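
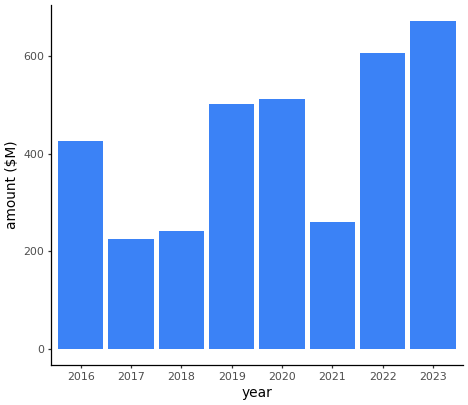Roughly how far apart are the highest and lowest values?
Max 2023 ≈ 700, min 2017 ≈ 200; range ≈ 500.

≈ 500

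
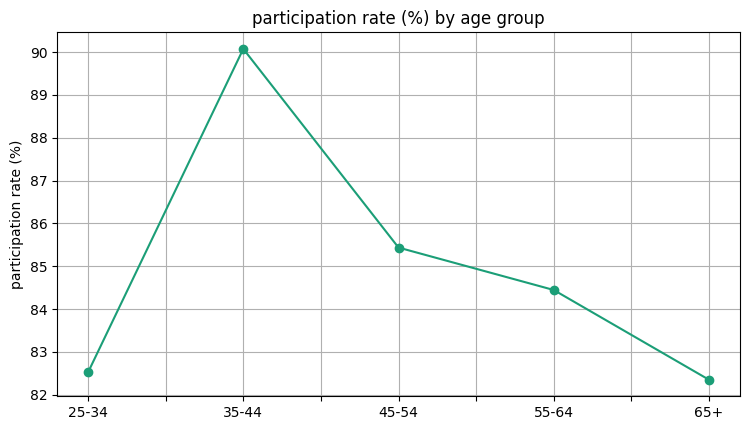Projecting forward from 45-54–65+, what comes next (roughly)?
Last three: 85, 84, 82 → slope ≈ -1.5/step → next ≈ 80.5.

≈ 80.5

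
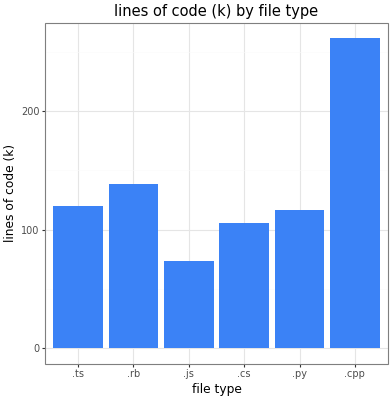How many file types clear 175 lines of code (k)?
1

Above 175: .cpp.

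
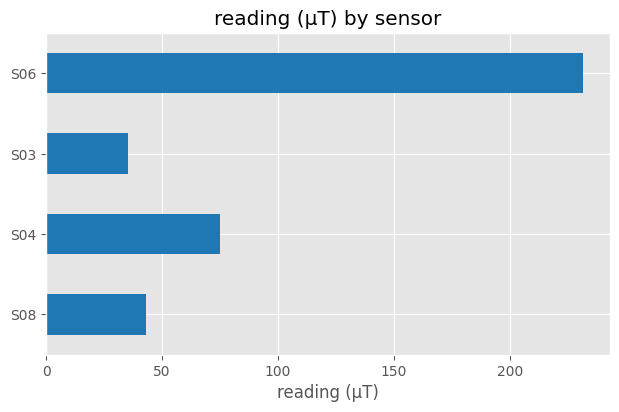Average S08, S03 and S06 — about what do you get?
≈ 107

(40 + 40 + 240) / 3 ≈ 107.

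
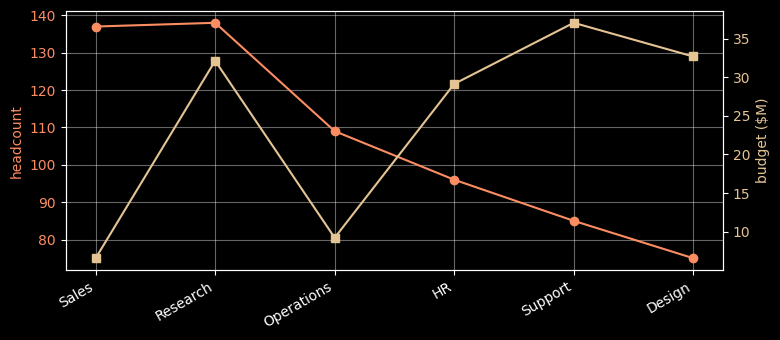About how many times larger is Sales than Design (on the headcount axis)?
≈ 1.75×

Sales ≈ 140, Design ≈ 80; 140/80 ≈ 1.75.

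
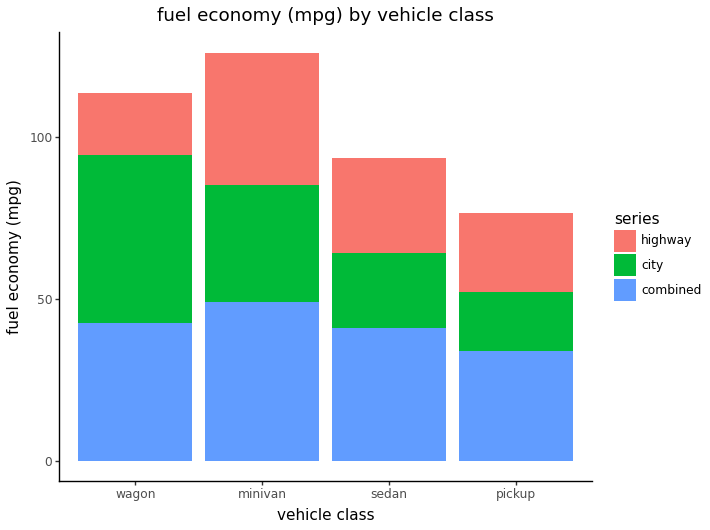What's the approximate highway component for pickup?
highway top ≈ 80, bottom ≈ 60; segment ≈ 20.

≈ 20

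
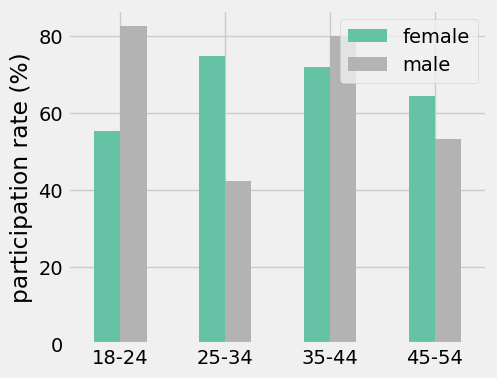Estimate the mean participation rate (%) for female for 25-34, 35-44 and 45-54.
≈ 67

(70 + 70 + 60) / 3 ≈ 67.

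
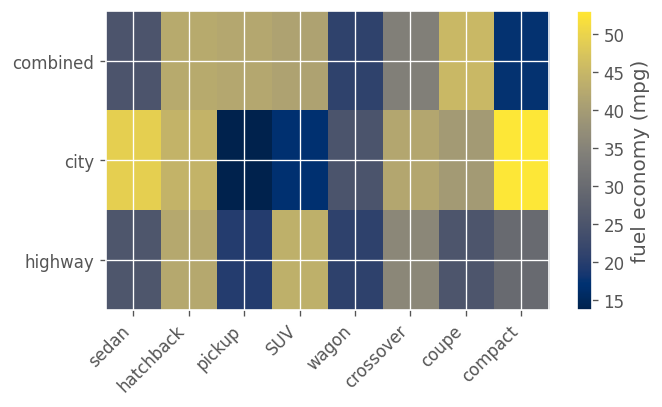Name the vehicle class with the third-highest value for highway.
crossover

Top 4 for highway: SUV ≈ 45, hatchback ≈ 40, crossover ≈ 35, compact ≈ 30.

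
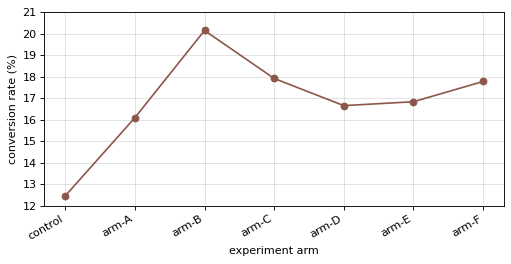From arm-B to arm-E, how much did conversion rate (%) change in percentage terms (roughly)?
arm-B ≈ 20, arm-E ≈ 17; (17 − 20) / 20 ≈ -15%.

≈ -15%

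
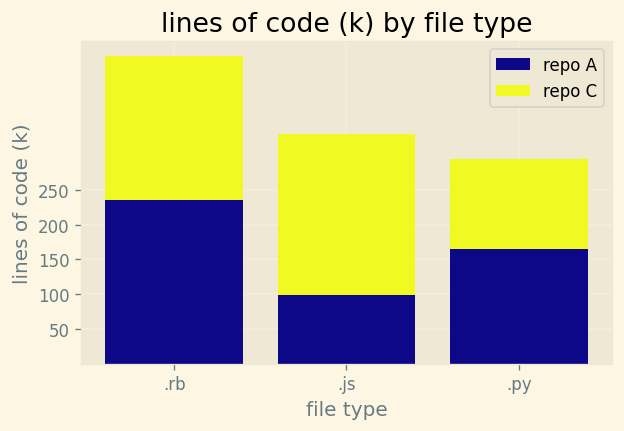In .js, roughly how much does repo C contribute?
≈ 250

repo C top ≈ 350, bottom ≈ 100; segment ≈ 250.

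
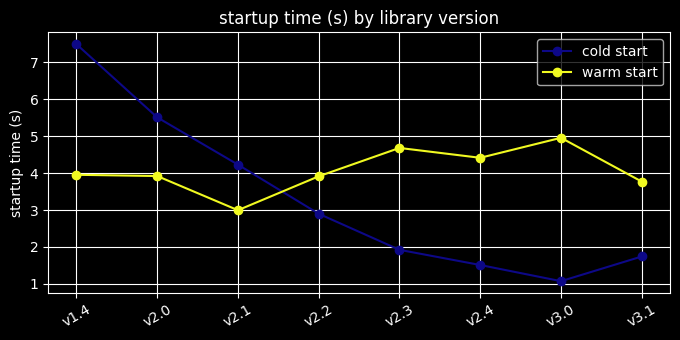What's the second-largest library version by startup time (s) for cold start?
Top 3 for cold start: v1.4 ≈ 7, v2.0 ≈ 6, v2.1 ≈ 4.

v2.0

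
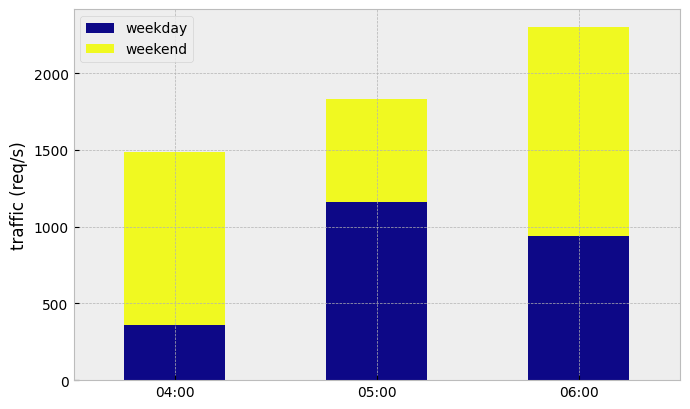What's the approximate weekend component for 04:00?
≈ 1000

weekend top ≈ 1400, bottom ≈ 400; segment ≈ 1000.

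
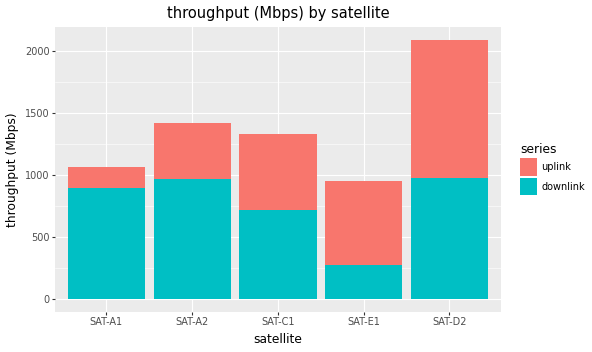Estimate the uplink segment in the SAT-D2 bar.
uplink top ≈ 2000, bottom ≈ 1000; segment ≈ 1000.

≈ 1000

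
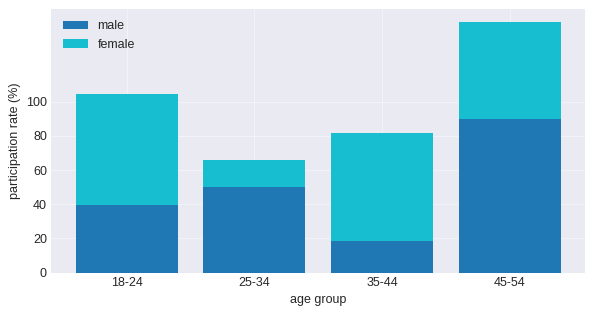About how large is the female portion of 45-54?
female top ≈ 140, bottom ≈ 80; segment ≈ 60.

≈ 60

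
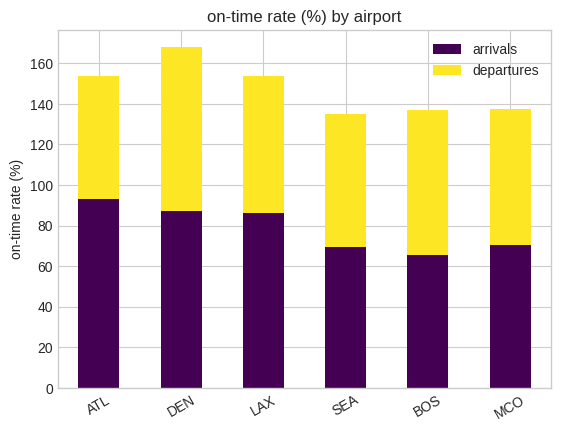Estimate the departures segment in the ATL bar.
≈ 60

departures top ≈ 160, bottom ≈ 100; segment ≈ 60.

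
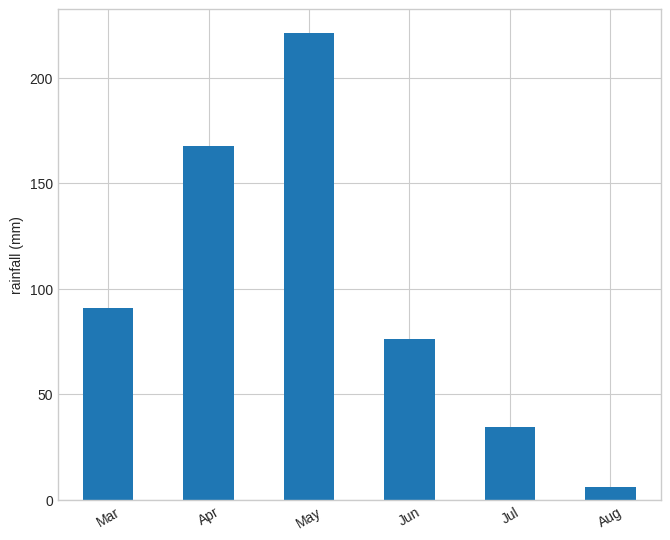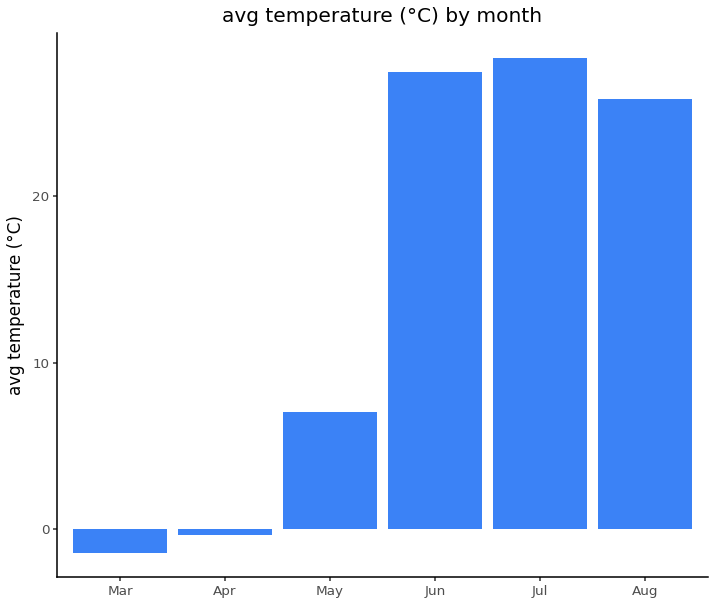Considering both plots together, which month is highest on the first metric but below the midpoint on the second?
Chart 2 median avg temperature (°C) ≈ 15; below-median months: Mar, Apr, May. Among those, May has the highest rainfall (mm) (≈ 225).

May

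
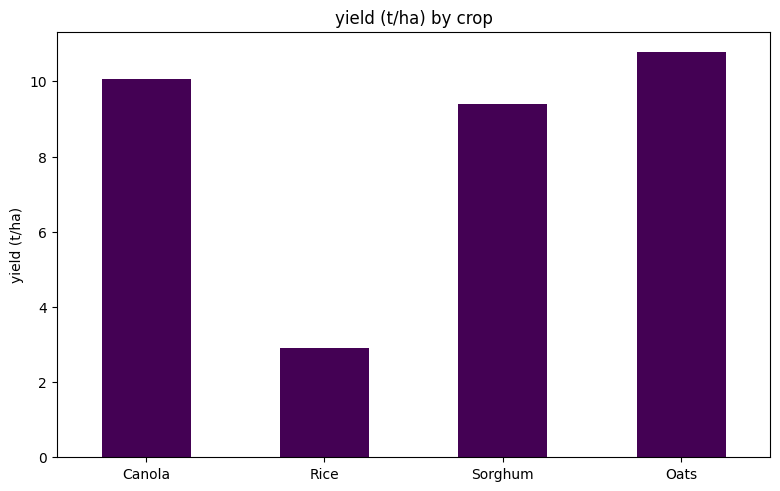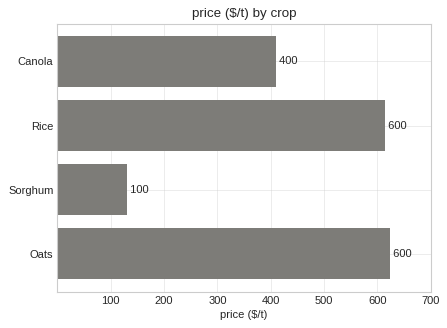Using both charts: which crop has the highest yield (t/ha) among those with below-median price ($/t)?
Canola

Chart 2 median price ($/t) ≈ 500; below-median crops: Canola, Sorghum. Among those, Canola has the highest yield (t/ha) (≈ 10).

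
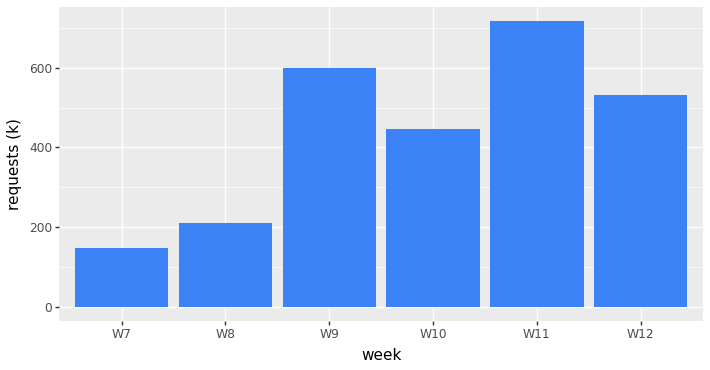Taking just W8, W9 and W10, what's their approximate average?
≈ 400

(200 + 600 + 400) / 3 ≈ 400.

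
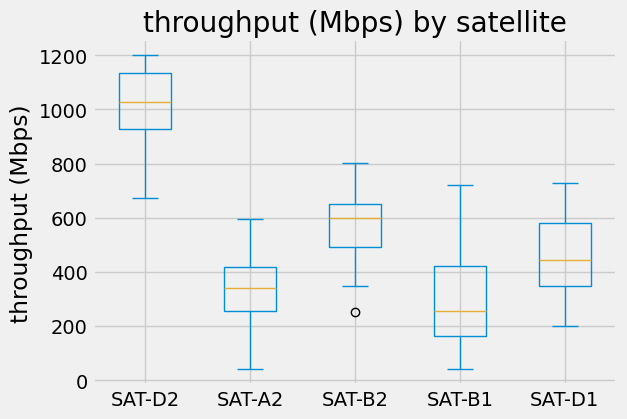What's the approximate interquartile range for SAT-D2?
≈ 200

Q3 ≈ 1100, Q1 ≈ 900; IQR ≈ 200.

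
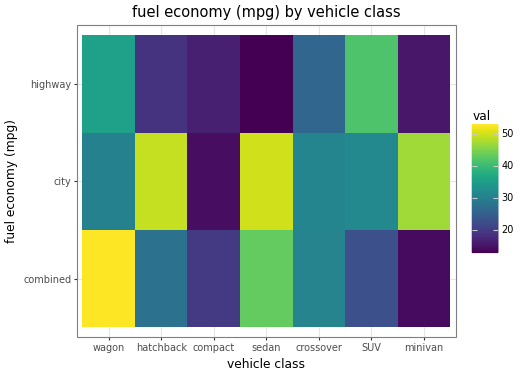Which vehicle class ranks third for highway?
Top 4 for highway: SUV ≈ 40, wagon ≈ 35, crossover ≈ 25, hatchback ≈ 20.

crossover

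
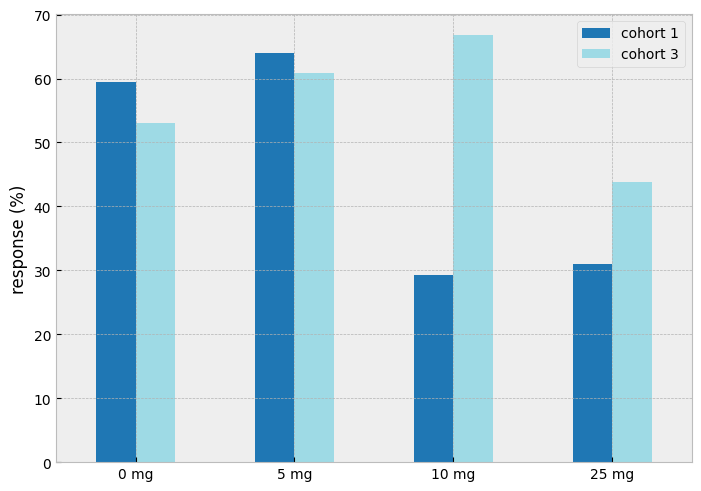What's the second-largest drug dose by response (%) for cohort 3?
5 mg

Top 3 for cohort 3: 10 mg ≈ 70, 5 mg ≈ 60, 0 mg ≈ 50.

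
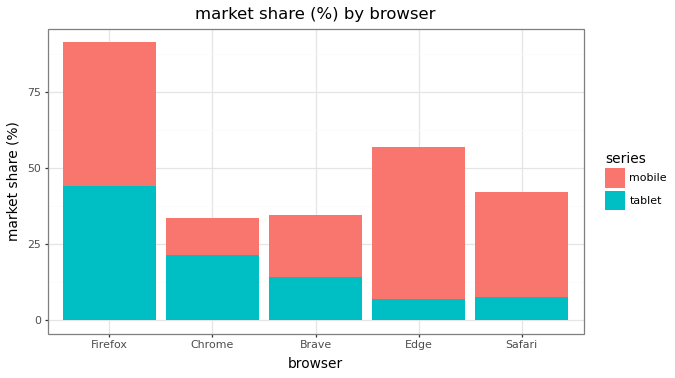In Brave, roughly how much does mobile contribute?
mobile top ≈ 30, bottom ≈ 10; segment ≈ 20.

≈ 20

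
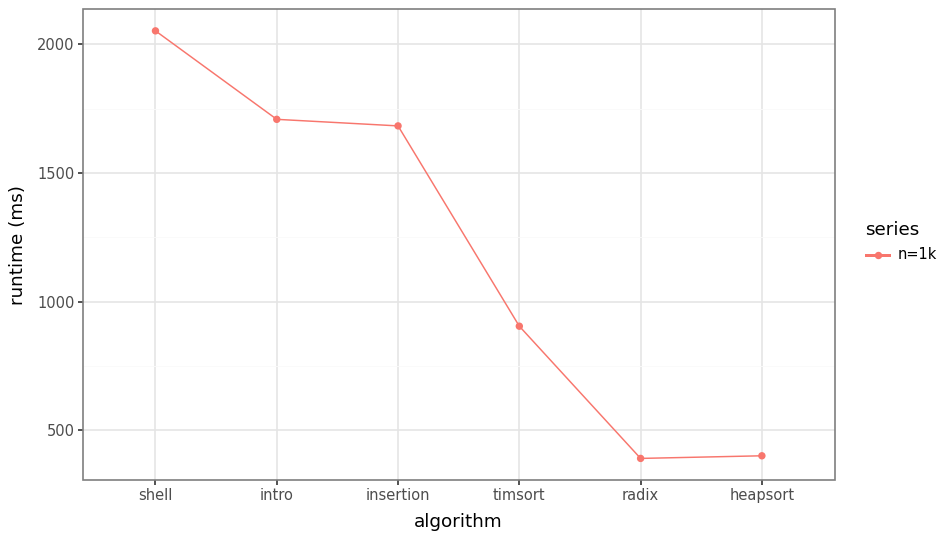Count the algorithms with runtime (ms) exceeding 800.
Above 800: shell, intro, insertion, timsort.

4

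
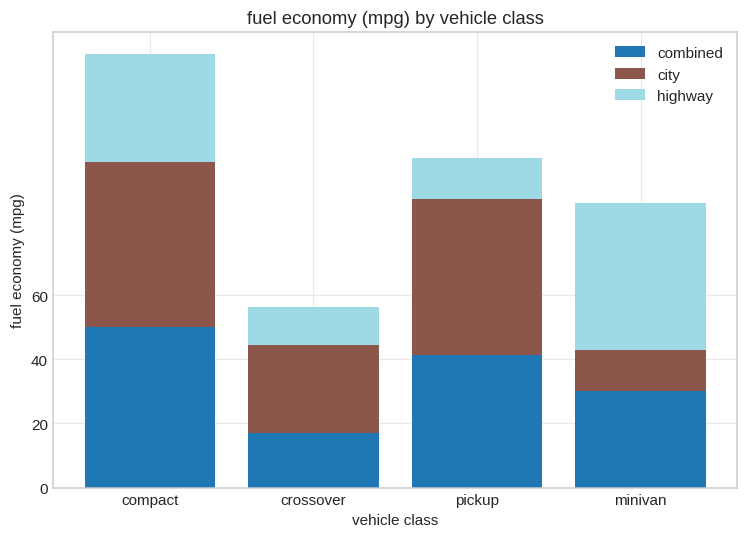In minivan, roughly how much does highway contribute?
≈ 40

highway top ≈ 80, bottom ≈ 40; segment ≈ 40.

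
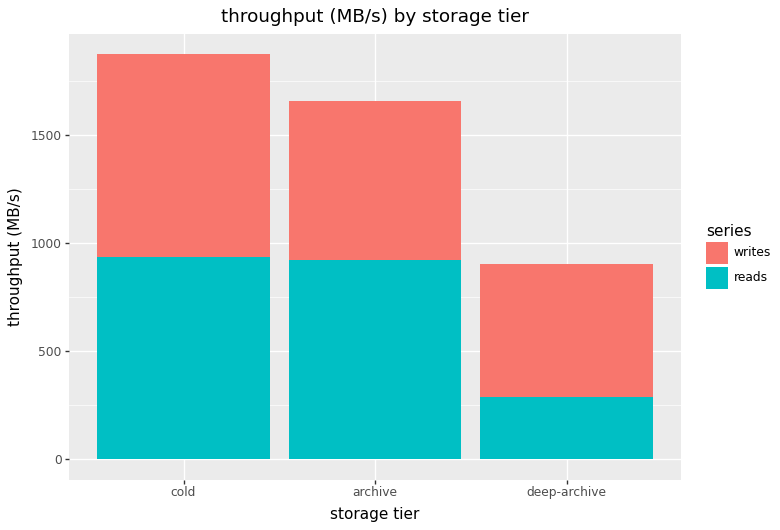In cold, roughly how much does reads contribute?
≈ 1000

reads top ≈ 1000, bottom ≈ 0; segment ≈ 1000.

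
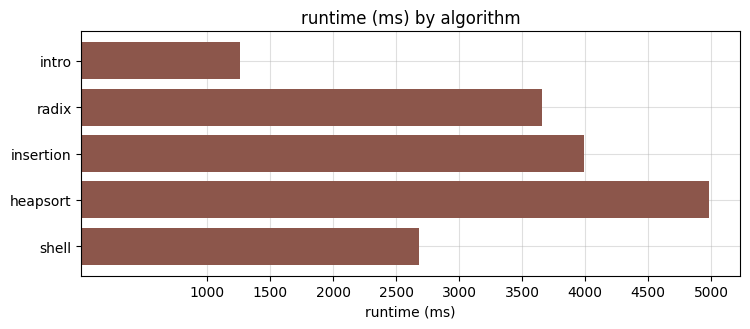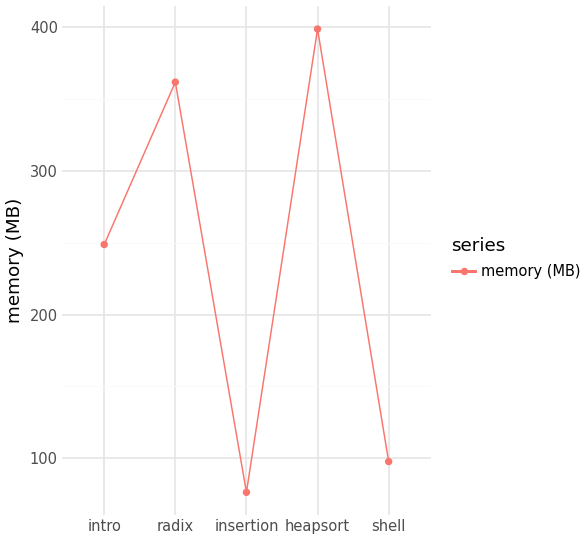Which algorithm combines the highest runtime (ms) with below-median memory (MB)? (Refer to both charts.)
insertion

Chart 2 median memory (MB) ≈ 250; below-median algorithms: insertion, shell. Among those, insertion has the highest runtime (ms) (≈ 4000).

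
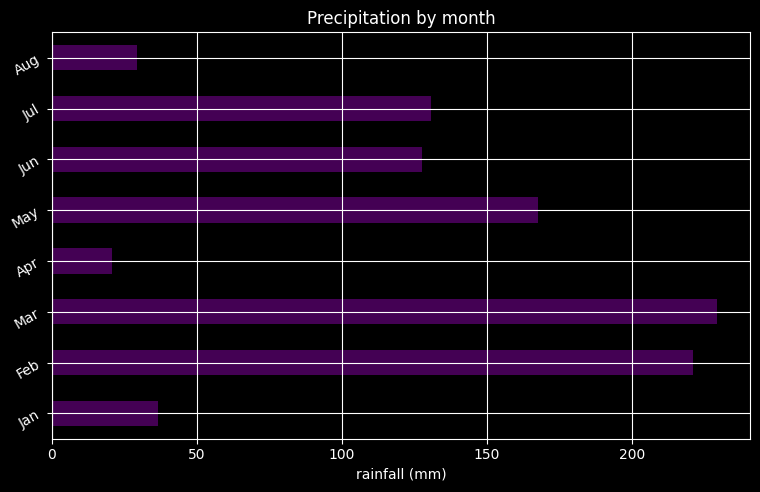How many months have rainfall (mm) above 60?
Above 60: Feb, Mar, May, Jun, Jul.

5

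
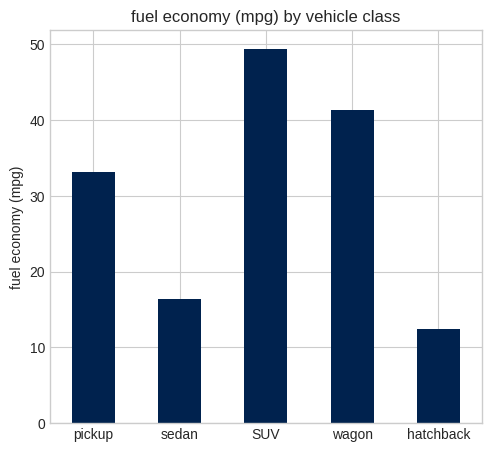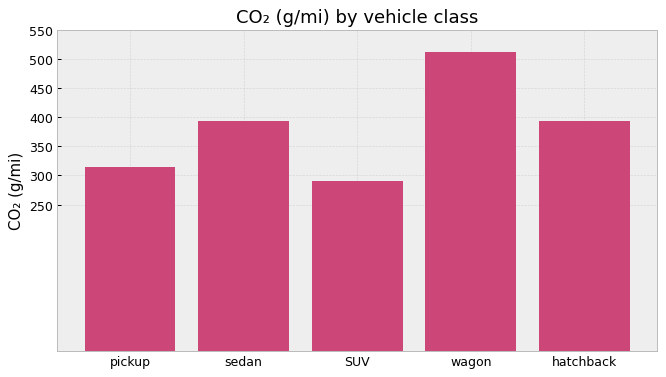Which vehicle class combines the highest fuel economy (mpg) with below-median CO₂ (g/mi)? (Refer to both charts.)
Chart 2 median CO₂ (g/mi) ≈ 400; below-median vehicle classes: pickup, SUV. Among those, SUV has the highest fuel economy (mpg) (≈ 50).

SUV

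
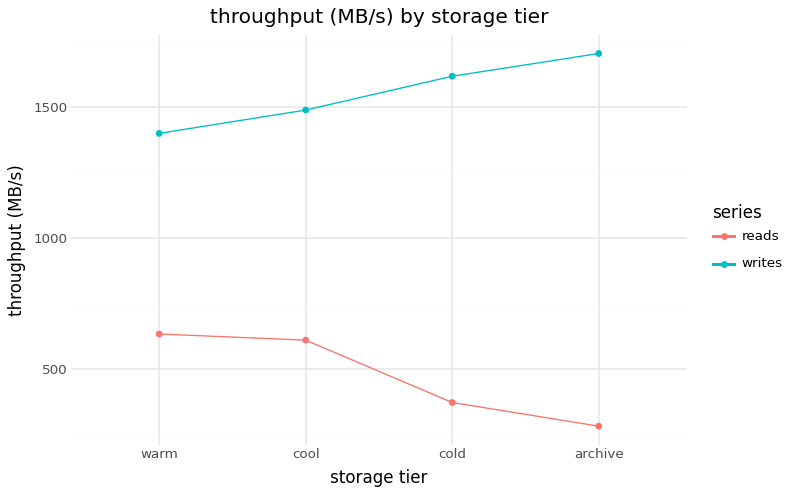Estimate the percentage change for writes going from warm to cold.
≈ +14.3%

warm ≈ 1400, cold ≈ 1600; (1600 − 1400) / 1400 ≈ +14.3%.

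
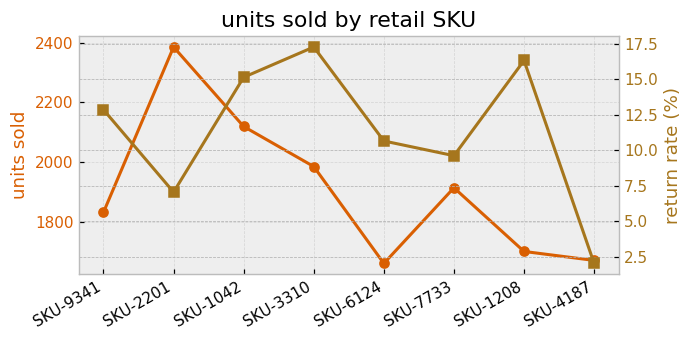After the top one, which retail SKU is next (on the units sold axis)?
SKU-1042

Top 3 (on the units sold axis): SKU-2201 ≈ 2400, SKU-1042 ≈ 2100, SKU-3310 ≈ 2000.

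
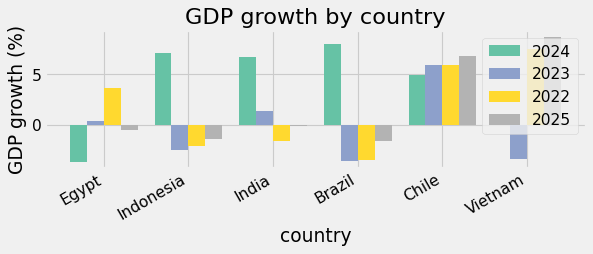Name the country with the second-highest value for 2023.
Top 3 for 2023: Chile ≈ 6, India ≈ 2, Egypt ≈ 0.

India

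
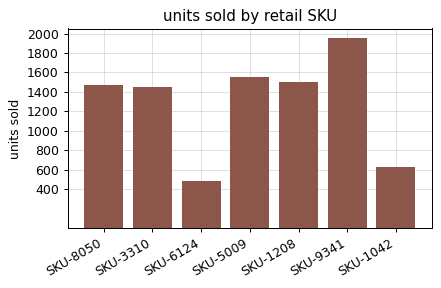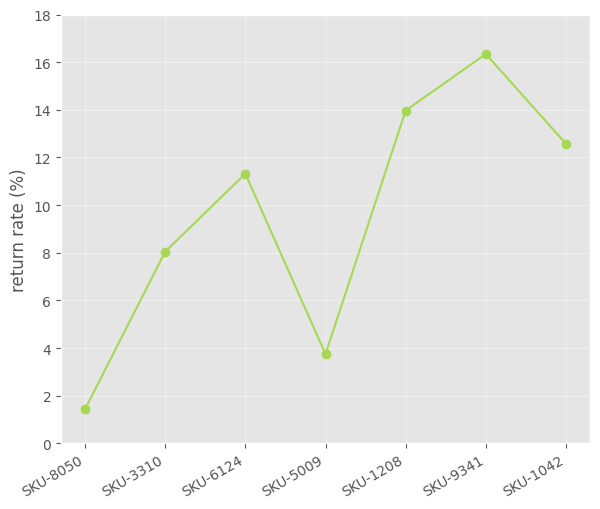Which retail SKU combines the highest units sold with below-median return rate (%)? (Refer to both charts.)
Chart 2 median return rate (%) ≈ 12; below-median retail SKUs: SKU-8050, SKU-3310, SKU-5009. Among those, SKU-5009 has the highest units sold (≈ 1600).

SKU-5009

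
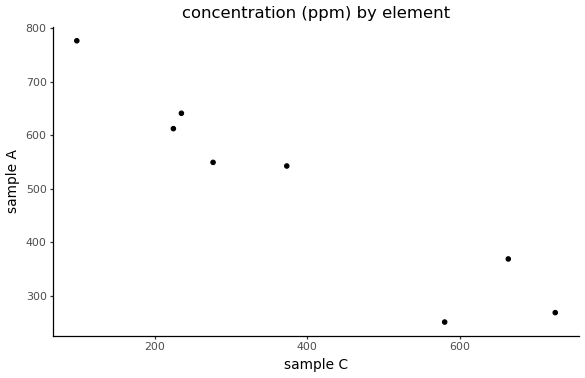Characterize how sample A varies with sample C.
Points are negatively correlated; strong (|r| ≈ 1.0).

negative, strong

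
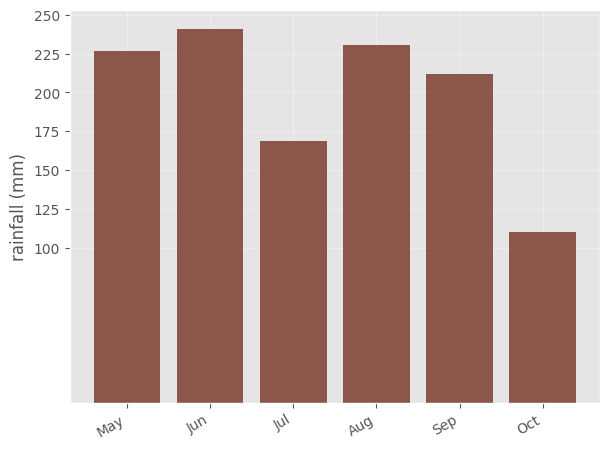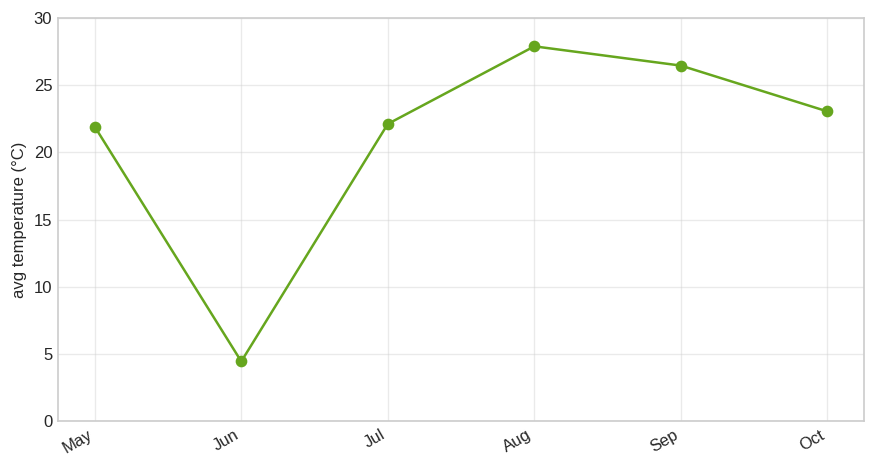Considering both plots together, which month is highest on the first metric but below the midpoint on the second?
Chart 2 median avg temperature (°C) ≈ 25; below-median months: May, Jun, Jul. Among those, Jun has the highest rainfall (mm) (≈ 250).

Jun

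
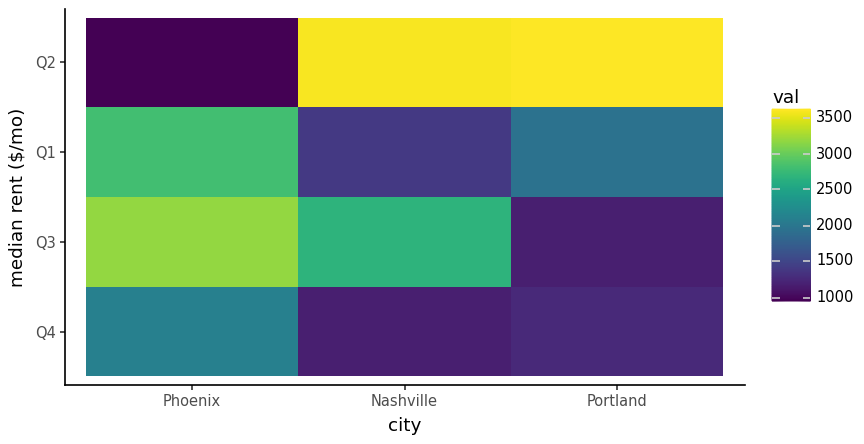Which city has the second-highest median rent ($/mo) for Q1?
Portland

Top 3 for Q1: Phoenix ≈ 3000, Portland ≈ 2000, Nashville ≈ 1500.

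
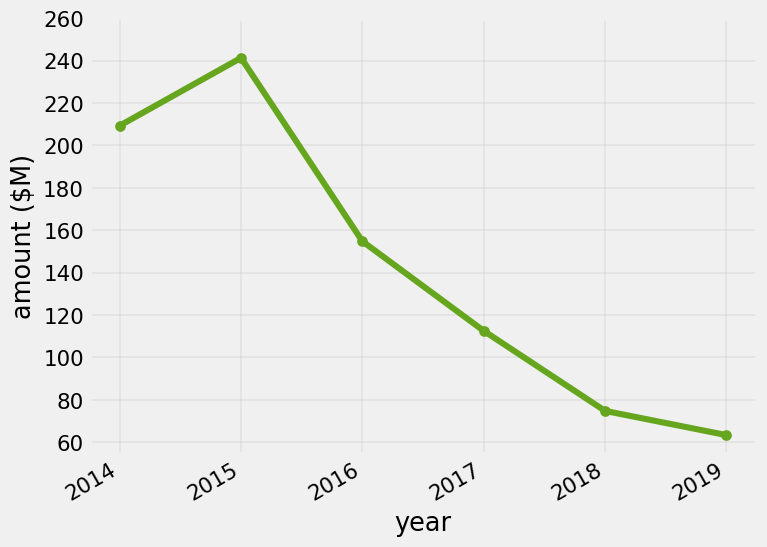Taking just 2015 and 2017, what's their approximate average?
≈ 180

(240 + 120) / 2 ≈ 180.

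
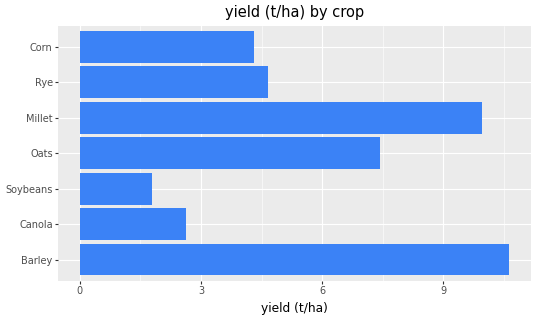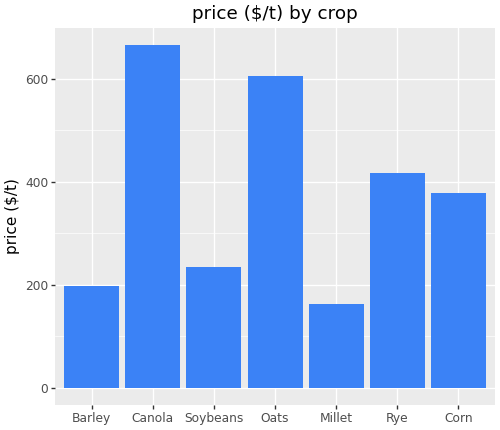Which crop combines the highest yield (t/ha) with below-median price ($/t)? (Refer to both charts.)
Chart 2 median price ($/t) ≈ 400; below-median crops: Barley, Soybeans, Millet. Among those, Barley has the highest yield (t/ha) (≈ 11).

Barley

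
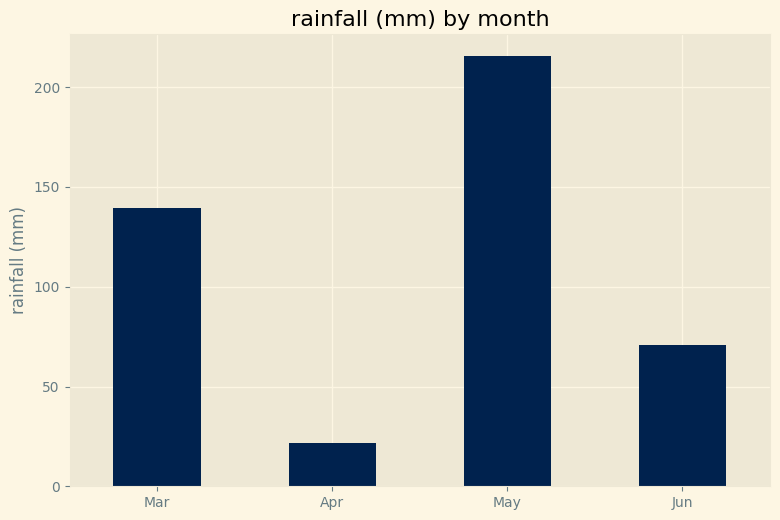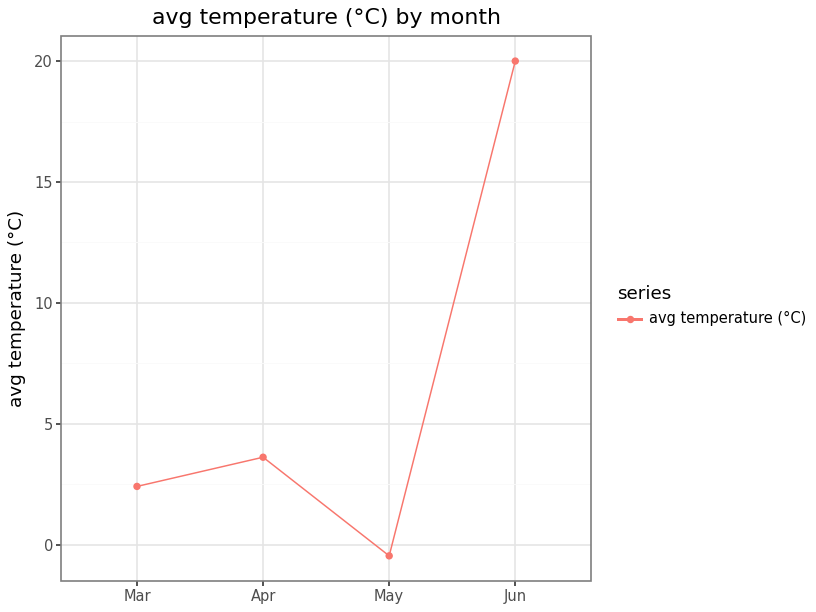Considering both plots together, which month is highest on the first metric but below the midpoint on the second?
May

Chart 2 median avg temperature (°C) ≈ 4; below-median months: Mar, May. Among those, May has the highest rainfall (mm) (≈ 220).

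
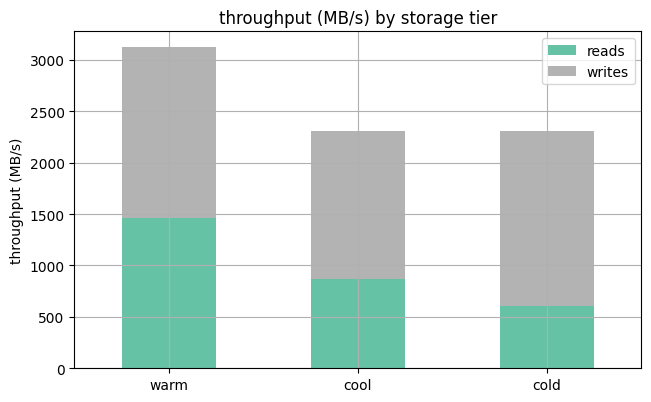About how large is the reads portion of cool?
≈ 1000

reads top ≈ 1000, bottom ≈ 0; segment ≈ 1000.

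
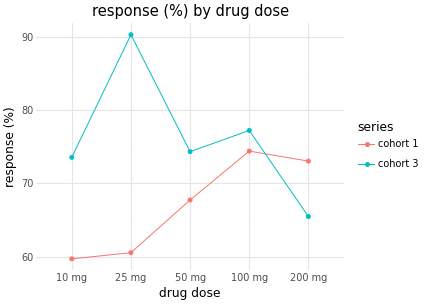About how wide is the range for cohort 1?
Max 100 mg ≈ 75, min 10 mg ≈ 60; range ≈ 15.

≈ 15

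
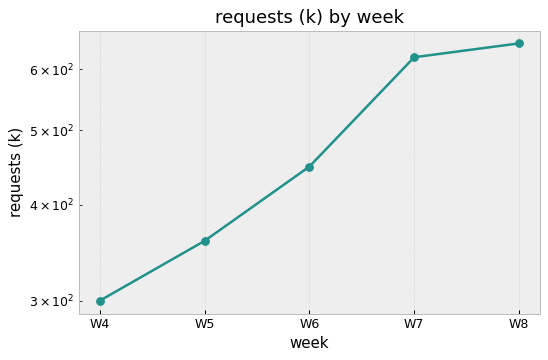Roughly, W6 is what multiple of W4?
W6 ≈ 450, W4 ≈ 300; 450/300 ≈ 1.5.

≈ 1.5×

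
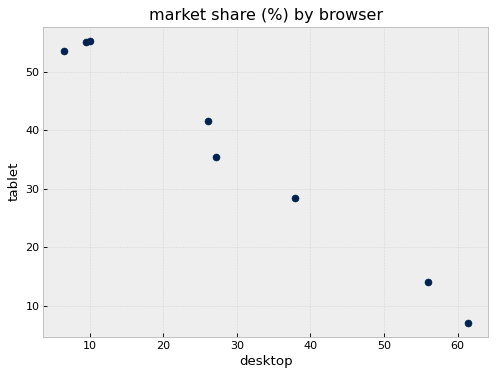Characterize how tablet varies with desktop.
negative, strong

Points are negatively correlated; strong (|r| ≈ 1.0).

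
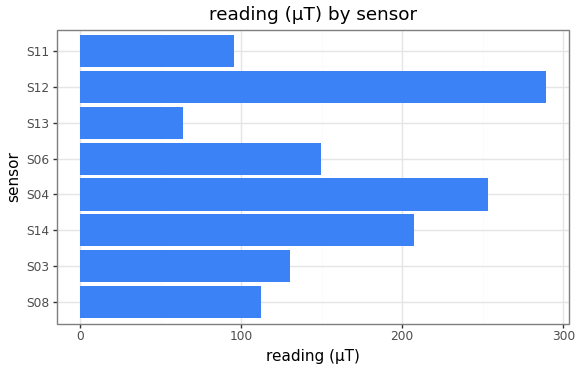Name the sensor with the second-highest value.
Top 3: S12 ≈ 300, S04 ≈ 250, S14 ≈ 200.

S04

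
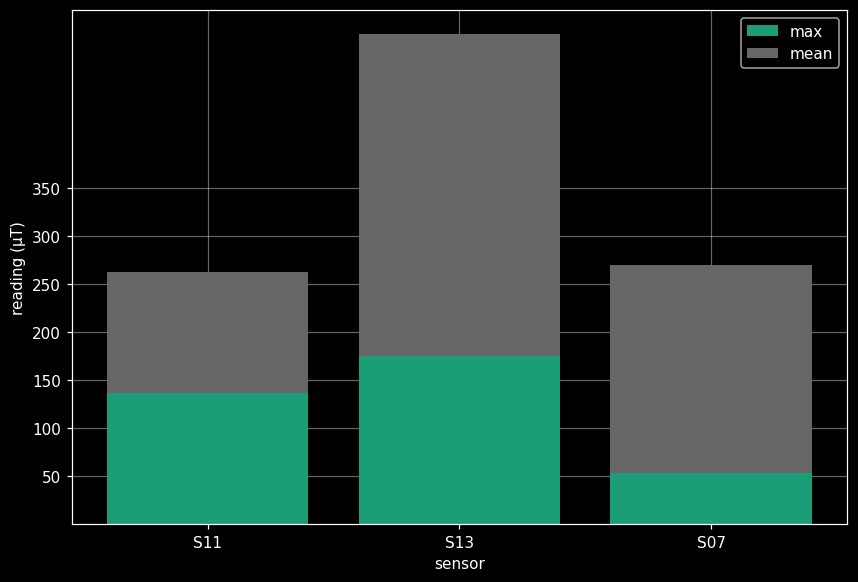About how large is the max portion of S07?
≈ 50

max top ≈ 50, bottom ≈ 0; segment ≈ 50.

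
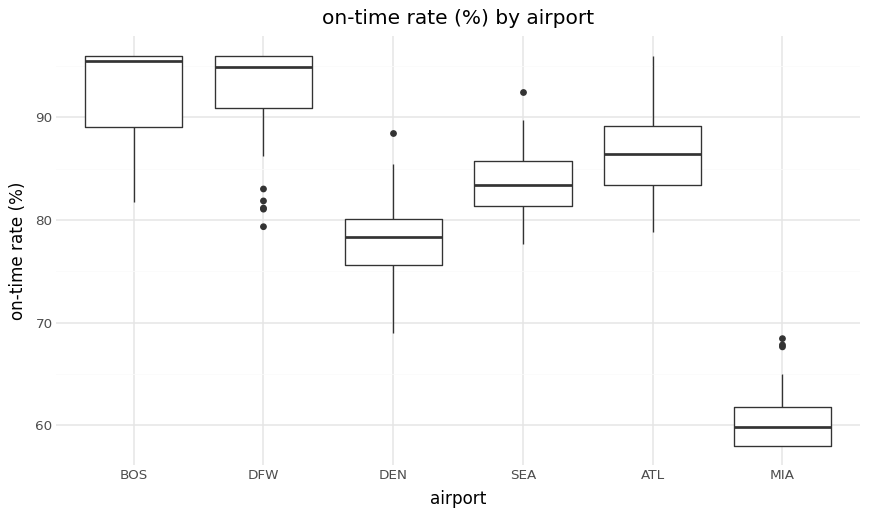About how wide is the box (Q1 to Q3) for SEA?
≈ 5

Q3 ≈ 85, Q1 ≈ 80; IQR ≈ 5.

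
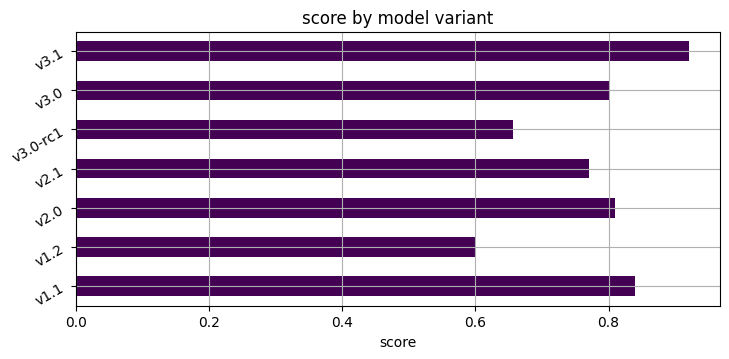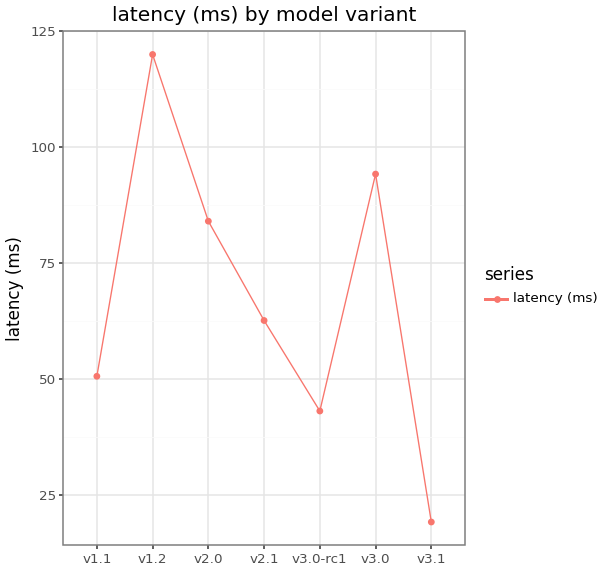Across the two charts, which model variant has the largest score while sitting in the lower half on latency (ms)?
v3.1

Chart 2 median latency (ms) ≈ 60; below-median model variants: v1.1, v3.0-rc1, v3.1. Among those, v3.1 has the highest score (≈ 0.9).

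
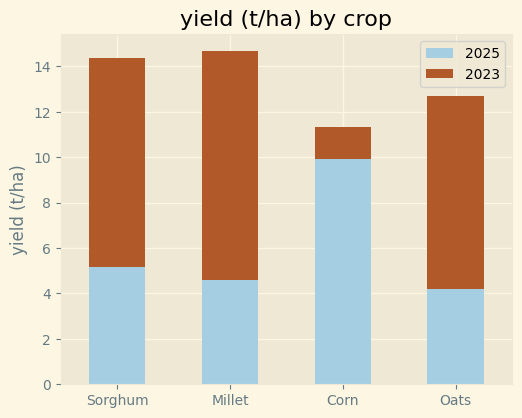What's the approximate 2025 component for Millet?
≈ 4

2025 top ≈ 4, bottom ≈ 0; segment ≈ 4.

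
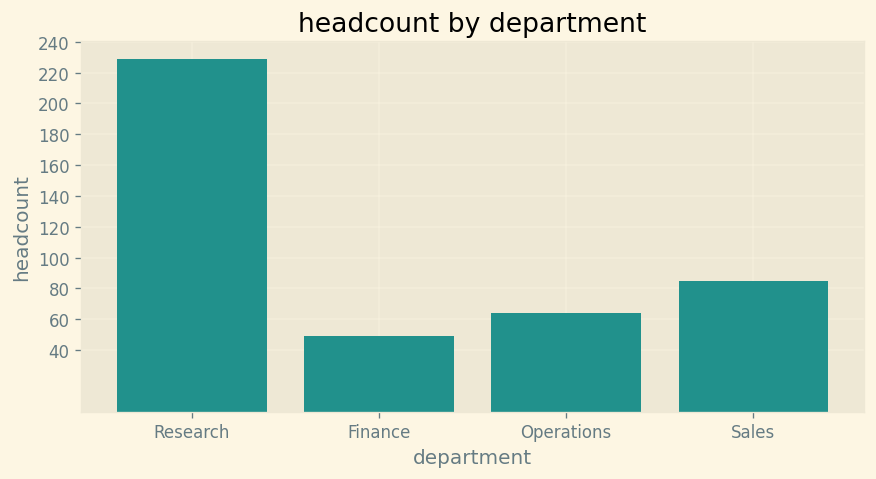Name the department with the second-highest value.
Top 3: Research ≈ 220, Sales ≈ 80, Operations ≈ 60.

Sales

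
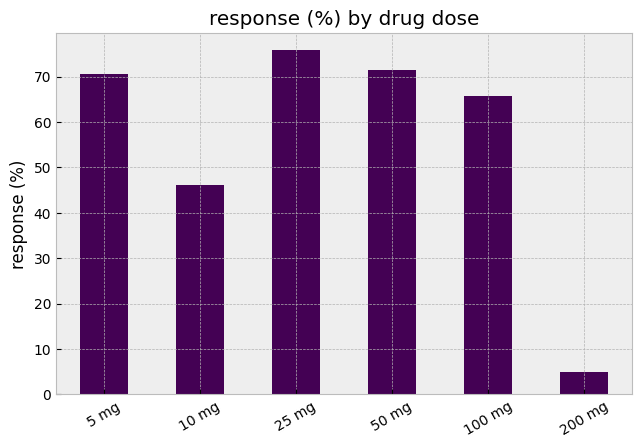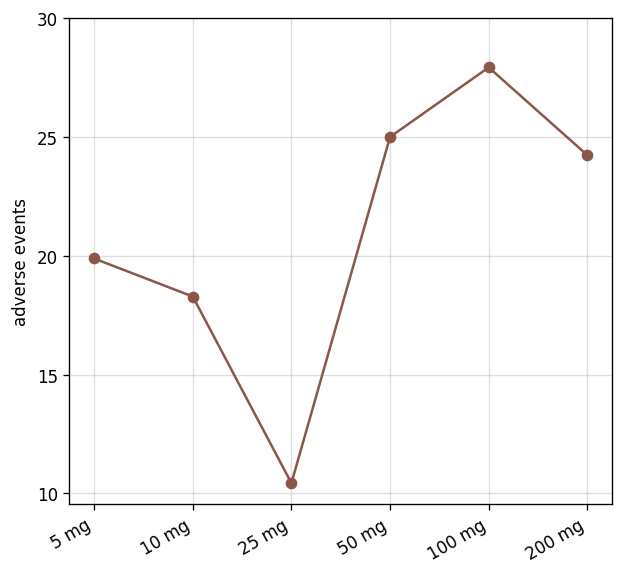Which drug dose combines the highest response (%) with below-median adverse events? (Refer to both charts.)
Chart 2 median adverse events ≈ 20; below-median drug doses: 5 mg, 10 mg, 25 mg. Among those, 25 mg has the highest response (%) (≈ 80).

25 mg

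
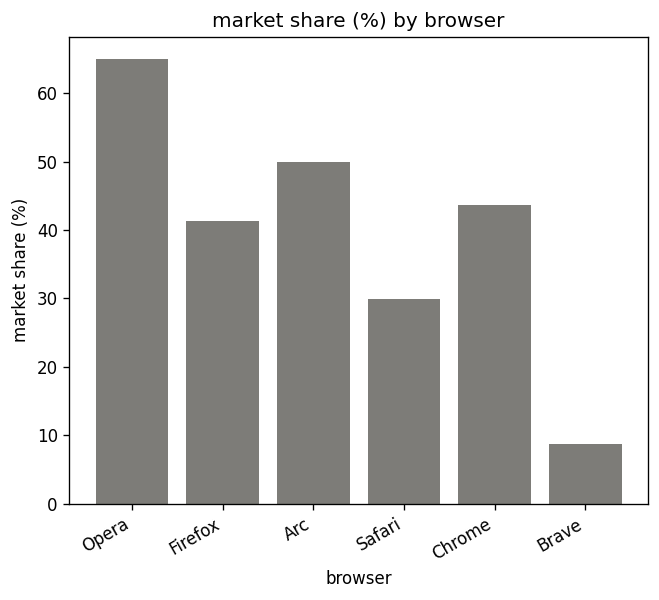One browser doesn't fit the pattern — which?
Brave ≈ 10; the rest sit between ≈ 30 and ≈ 60.

Brave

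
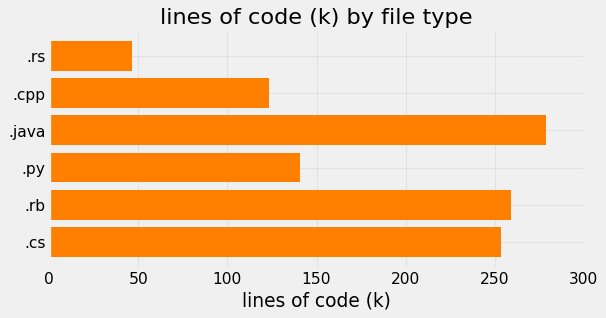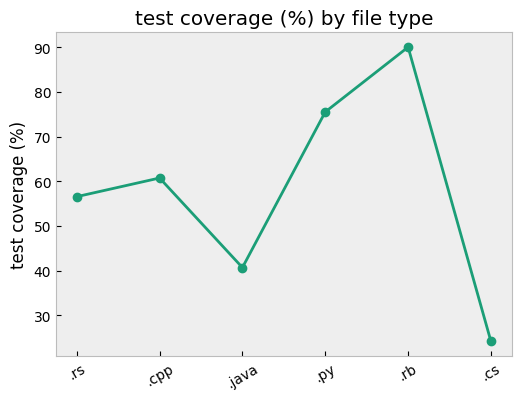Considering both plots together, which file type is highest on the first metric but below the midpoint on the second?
.java

Chart 2 median test coverage (%) ≈ 60; below-median file types: .rs, .java, .cs. Among those, .java has the highest lines of code (k) (≈ 300).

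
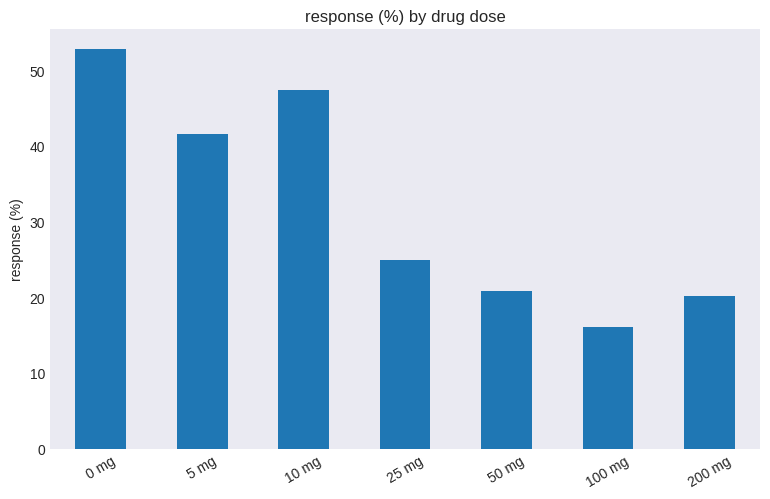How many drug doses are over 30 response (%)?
3

Above 30: 0 mg, 5 mg, 10 mg.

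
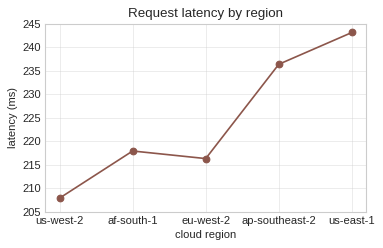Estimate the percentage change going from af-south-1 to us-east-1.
af-south-1 ≈ 220, us-east-1 ≈ 245; (245 − 220) / 220 ≈ +11.4%.

≈ +11.4%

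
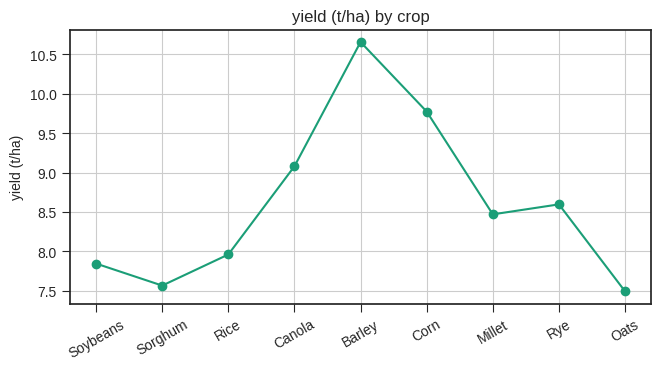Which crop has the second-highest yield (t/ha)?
Top 3: Barley ≈ 10.5, Corn ≈ 10.0, Canola ≈ 9.0.

Corn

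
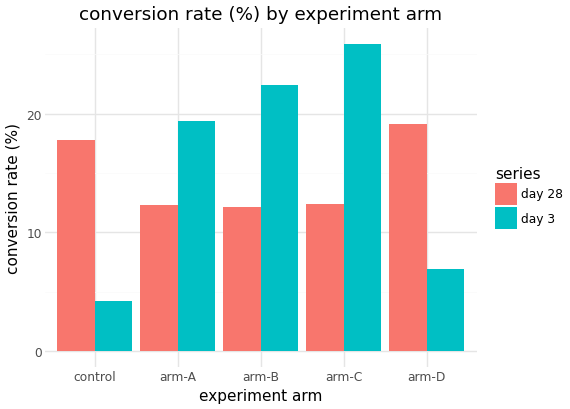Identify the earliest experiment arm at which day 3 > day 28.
arm-A

control: day 3 ≈ 5 vs day 28 ≈ 20 (not yet); arm-A: day 3 ≈ 20 vs day 28 ≈ 10 (first crossover).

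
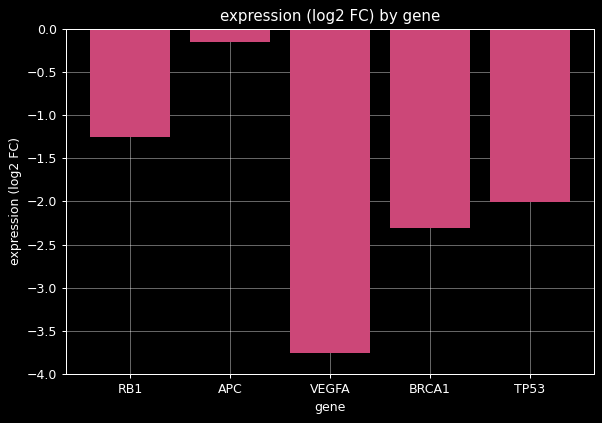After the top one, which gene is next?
RB1

Top 3: APC ≈ 0.0, RB1 ≈ -1.5, TP53 ≈ -2.0.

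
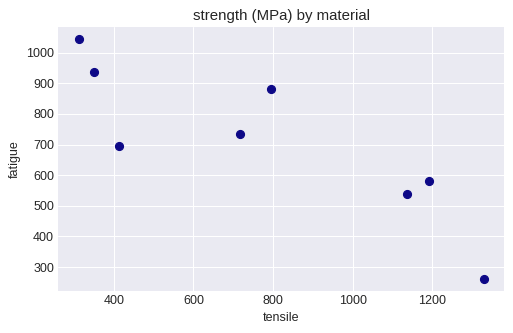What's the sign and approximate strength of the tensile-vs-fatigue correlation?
Points are negatively correlated; strong (|r| ≈ 0.9).

negative, strong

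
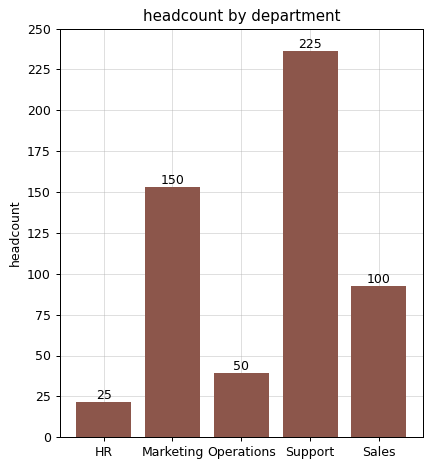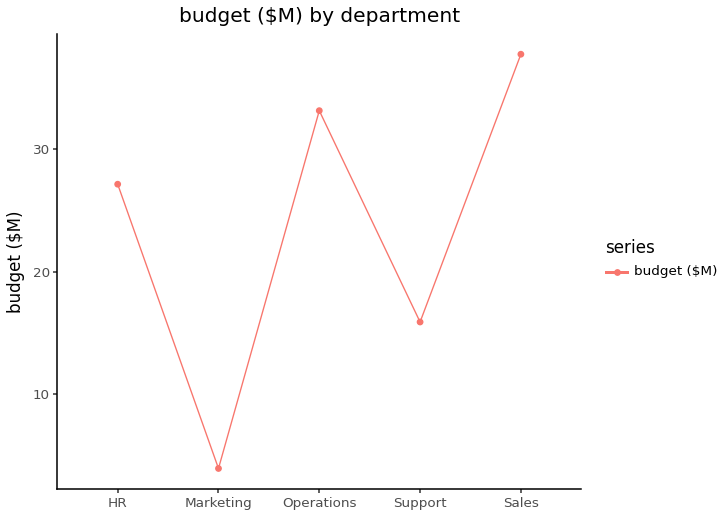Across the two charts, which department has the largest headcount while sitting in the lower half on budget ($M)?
Support

Chart 2 median budget ($M) ≈ 25; below-median departments: Marketing, Support. Among those, Support has the highest headcount (≈ 225).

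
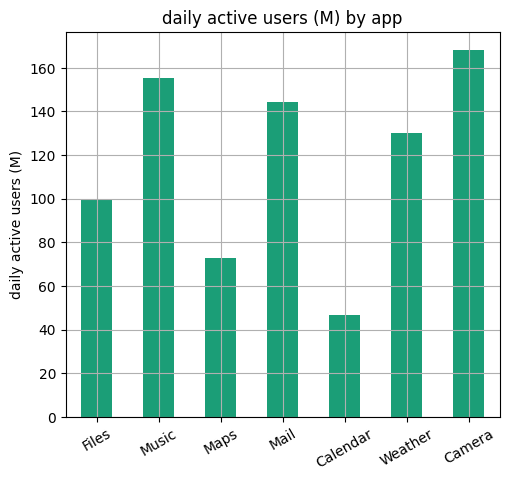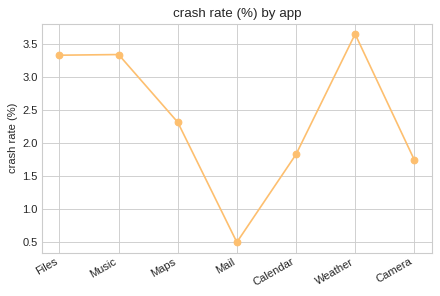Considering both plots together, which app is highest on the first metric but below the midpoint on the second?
Chart 2 median crash rate (%) ≈ 2.5; below-median apps: Mail, Calendar, Camera. Among those, Camera has the highest daily active users (M) (≈ 160).

Camera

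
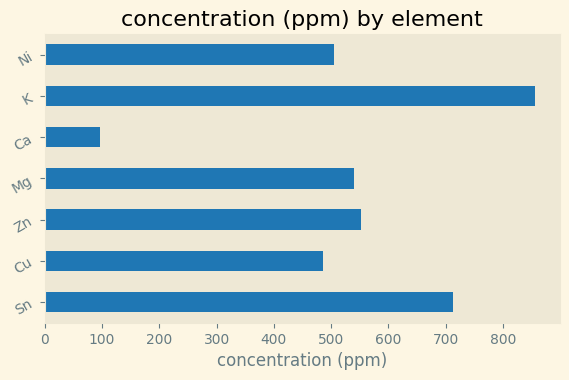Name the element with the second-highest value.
Sn

Top 3: K ≈ 900, Sn ≈ 700, Zn ≈ 600.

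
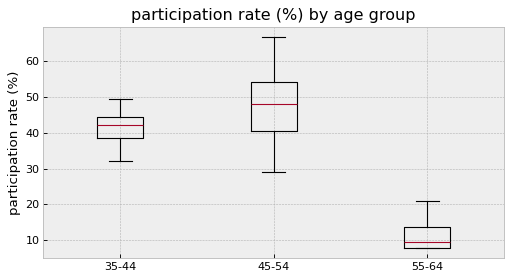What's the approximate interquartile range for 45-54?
≈ 15

Q3 ≈ 55, Q1 ≈ 40; IQR ≈ 15.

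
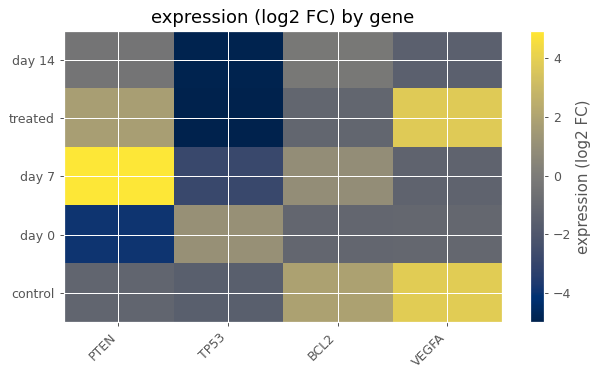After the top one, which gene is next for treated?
Top 3 for treated: VEGFA ≈ 4, PTEN ≈ 2, BCL2 ≈ -1.

PTEN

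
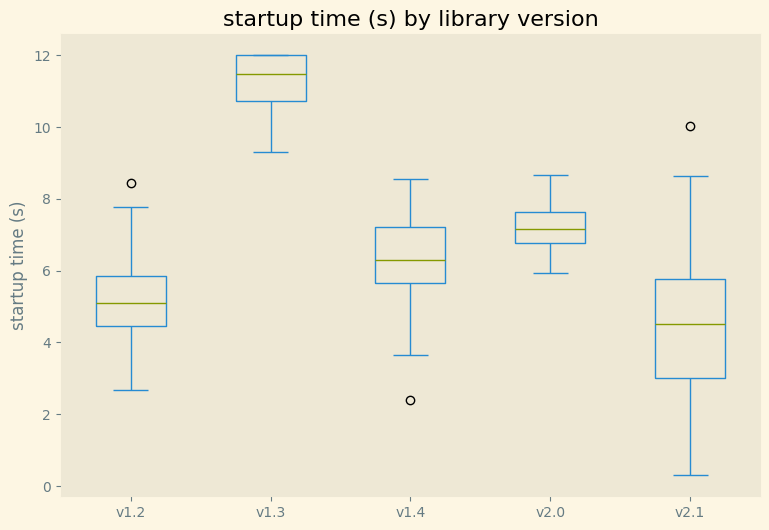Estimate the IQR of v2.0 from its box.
Q3 ≈ 8, Q1 ≈ 7; IQR ≈ 1.

≈ 1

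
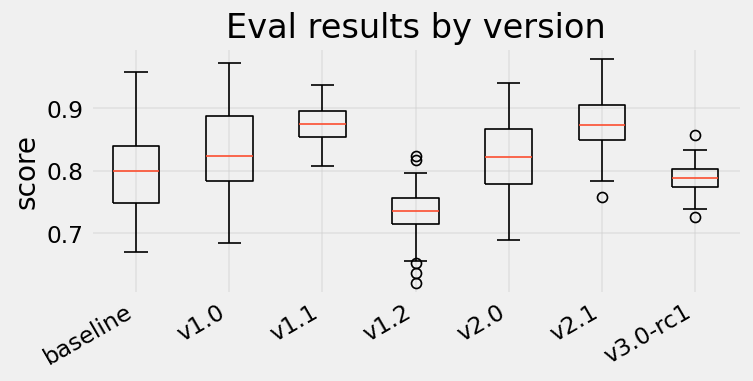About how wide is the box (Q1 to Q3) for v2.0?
Q3 ≈ 0.86, Q1 ≈ 0.78; IQR ≈ 0.08.

≈ 0.08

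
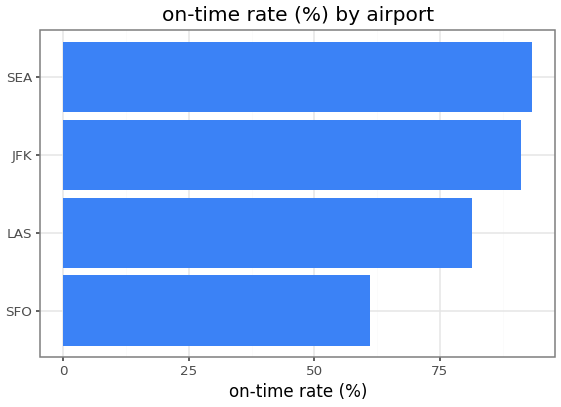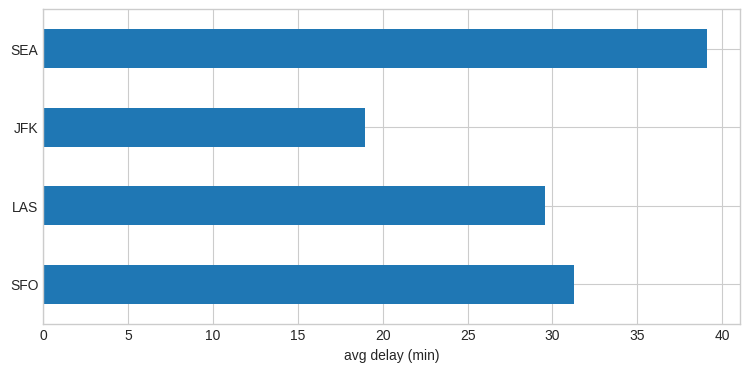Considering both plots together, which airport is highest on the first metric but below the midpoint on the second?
JFK

Chart 2 median avg delay (min) ≈ 30; below-median airports: LAS, JFK. Among those, JFK has the highest on-time rate (%) (≈ 90).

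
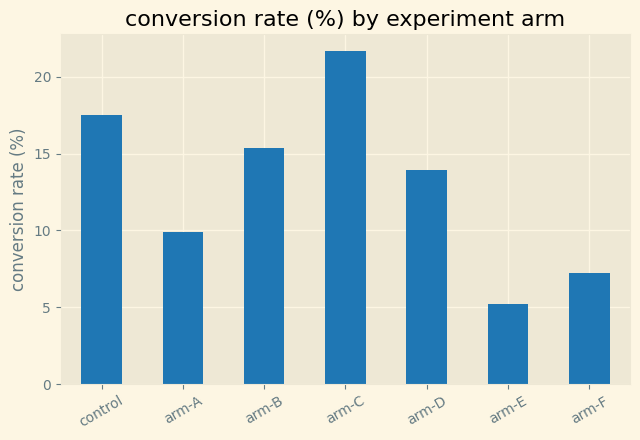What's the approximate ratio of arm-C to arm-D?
≈ 1.57×

arm-C ≈ 22, arm-D ≈ 14; 22/14 ≈ 1.57.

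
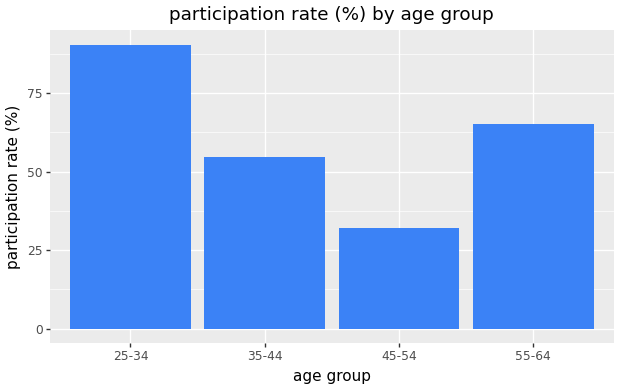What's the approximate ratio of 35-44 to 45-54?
≈ 1.67×

35-44 ≈ 50, 45-54 ≈ 30; 50/30 ≈ 1.67.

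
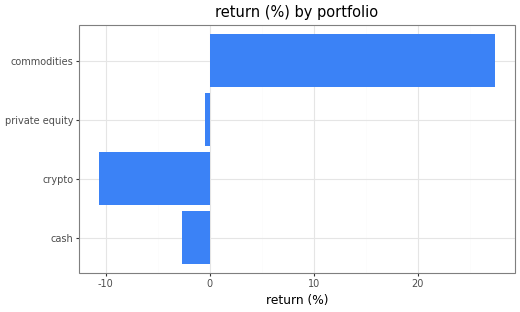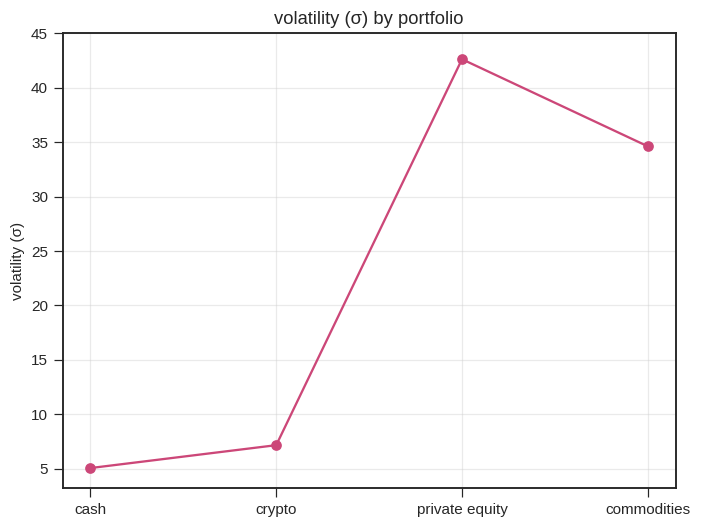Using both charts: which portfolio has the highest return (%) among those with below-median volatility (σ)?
Chart 2 median volatility (σ) ≈ 20; below-median portfolios: cash, crypto. Among those, cash has the highest return (%) (≈ -5).

cash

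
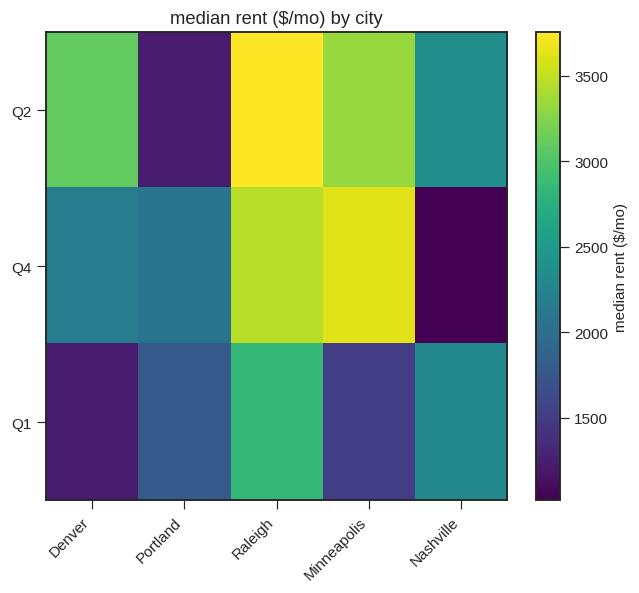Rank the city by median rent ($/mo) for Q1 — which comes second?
Top 3 for Q1: Raleigh ≈ 3000, Nashville ≈ 2500, Portland ≈ 2000.

Nashville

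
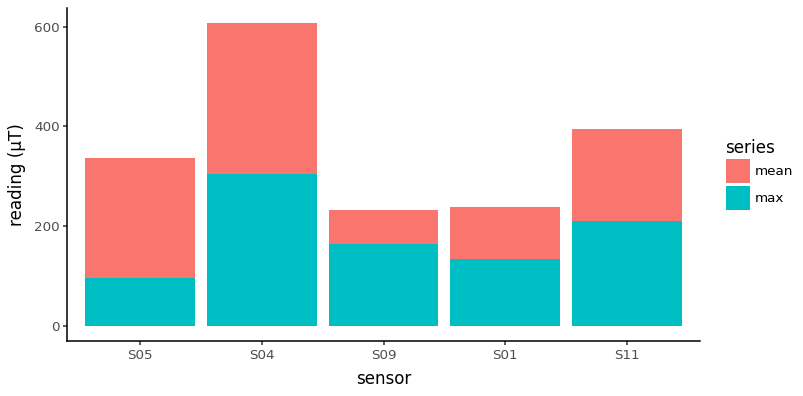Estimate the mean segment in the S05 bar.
mean top ≈ 300, bottom ≈ 100; segment ≈ 200.

≈ 200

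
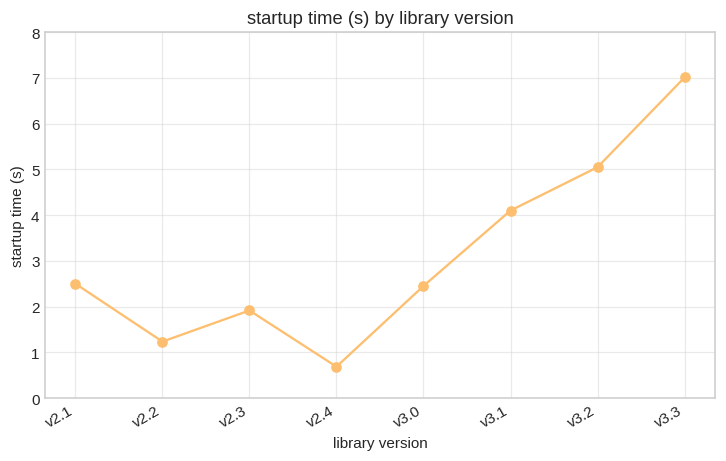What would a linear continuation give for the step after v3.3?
≈ 8.5

Last three: 4, 5, 7 → slope ≈ 1.5/step → next ≈ 8.5.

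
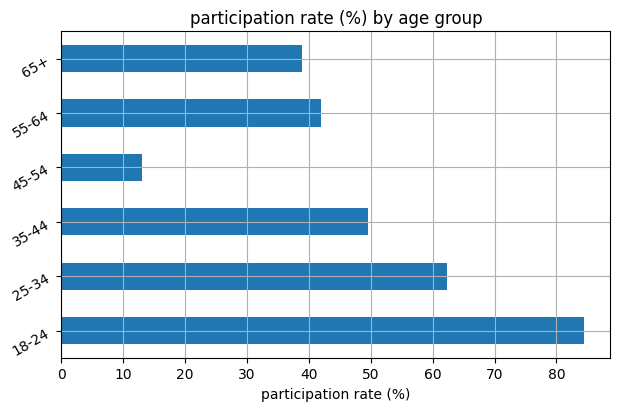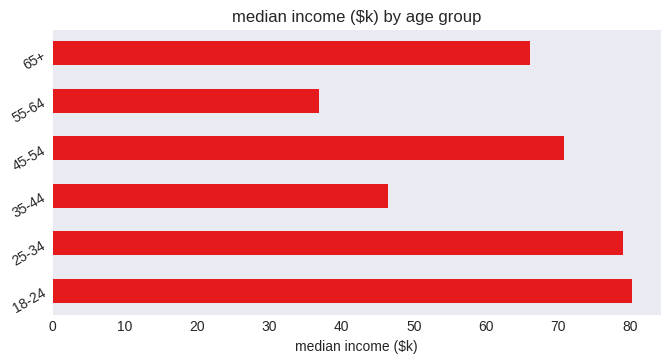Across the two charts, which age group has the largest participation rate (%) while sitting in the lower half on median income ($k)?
Chart 2 median median income ($k) ≈ 70; below-median age groups: 35-44, 55-64, 65+. Among those, 35-44 has the highest participation rate (%) (≈ 50).

35-44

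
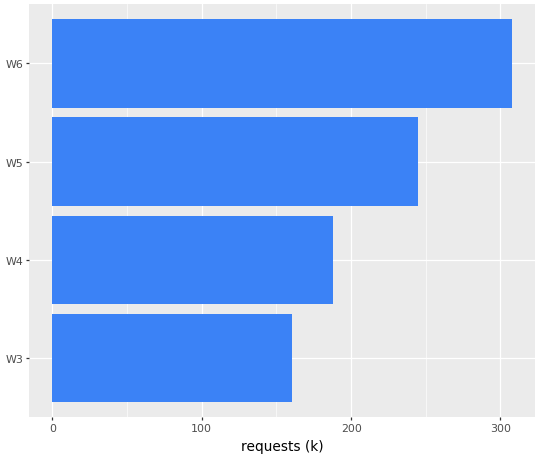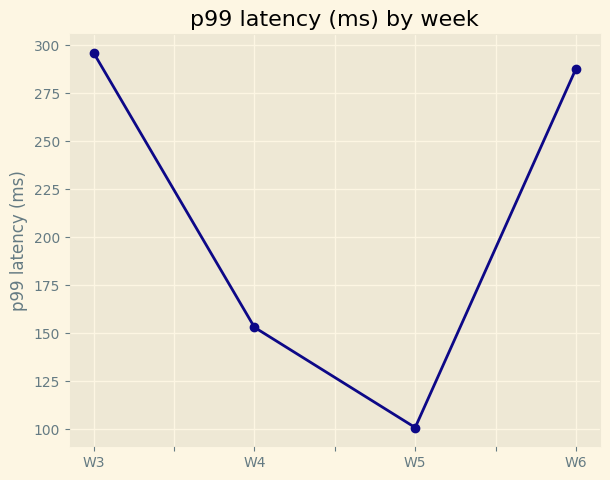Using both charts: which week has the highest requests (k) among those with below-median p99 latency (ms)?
W5

Chart 2 median p99 latency (ms) ≈ 200; below-median weeks: W4, W5. Among those, W5 has the highest requests (k) (≈ 250).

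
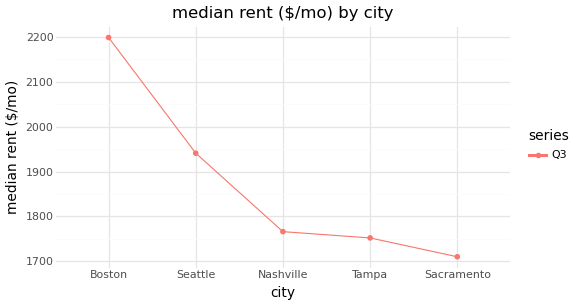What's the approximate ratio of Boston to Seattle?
≈ 1.13×

Boston ≈ 2200, Seattle ≈ 1950; 2200/1950 ≈ 1.13.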